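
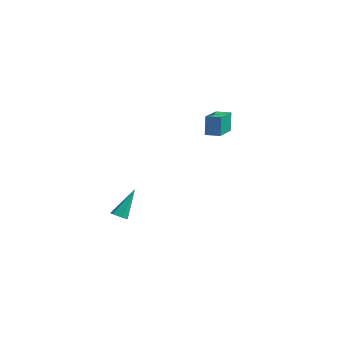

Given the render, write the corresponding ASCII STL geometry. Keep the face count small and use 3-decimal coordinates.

solid 
facet normal 0.033 -0.589 -0.808
outer loop
vertex -1.517 0.641 -3.538
vertex -1.966 0.845 -3.705
vertex -1.514 1.061 -3.844
endloop
endfacet
facet normal 0.968 0.143 0.206
outer loop
vertex -1.517 0.641 -3.538
vertex -1.514 1.061 -3.844
vertex -2.034 2.035 -2.075
endloop
endfacet
facet normal 0.034 -0.590 -0.807
outer loop
vertex -1.514 1.061 -3.844
vertex -1.966 0.845 -3.705
vertex -1.962 1.265 -4.012
endloop
endfacet
facet normal 0.487 0.818 -0.307
outer loop
vertex -1.514 1.061 -3.844
vertex -1.962 1.265 -4.012
vertex -2.034 2.035 -2.075
endloop
endfacet
facet normal 0.035 -0.590 -0.807
outer loop
vertex -1.962 1.265 -4.012
vertex -1.966 0.845 -3.705
vertex -2.414 1.048 -3.873
endloop
endfacet
facet normal -0.490 0.804 -0.338
outer loop
vertex -1.962 1.265 -4.012
vertex -2.414 1.048 -3.873
vertex -2.034 2.035 -2.075
endloop
endfacet
facet normal 0.035 -0.590 -0.807
outer loop
vertex -2.414 1.048 -3.873
vertex -1.966 0.845 -3.705
vertex -2.417 0.628 -3.566
endloop
endfacet
facet normal -0.983 0.113 0.145
outer loop
vertex -2.414 1.048 -3.873
vertex -2.417 0.628 -3.566
vertex -2.034 2.035 -2.075
endloop
endfacet
facet normal 0.034 -0.589 -0.808
outer loop
vertex -2.417 0.628 -3.566
vertex -1.966 0.845 -3.705
vertex -1.969 0.425 -3.399
endloop
endfacet
facet normal -0.500 -0.562 0.659
outer loop
vertex -2.417 0.628 -3.566
vertex -1.969 0.425 -3.399
vertex -2.034 2.035 -2.075
endloop
endfacet
facet normal 0.033 -0.589 -0.808
outer loop
vertex -1.969 0.425 -3.399
vertex -1.966 0.845 -3.705
vertex -1.517 0.641 -3.538
endloop
endfacet
facet normal 0.474 -0.548 0.689
outer loop
vertex -1.969 0.425 -3.399
vertex -1.517 0.641 -3.538
vertex -2.034 2.035 -2.075
endloop
endfacet
facet normal -0.850 -0.526 -0.029
outer loop
vertex 3.086 2.412 4.744
vertex 2.039 4.127 4.337
vertex 3.244 2.222 3.539
endloop
endfacet
facet normal 0.510 -0.837 0.199
outer loop
vertex 3.941 2.653 3.563
vertex 3.086 2.412 4.744
vertex 3.244 2.222 3.539
endloop
endfacet
facet normal -0.850 -0.526 -0.029
outer loop
vertex 3.244 2.222 3.539
vertex 2.039 4.127 4.337
vertex 2.197 3.937 3.132
endloop
endfacet
facet normal 0.129 -0.154 -0.980
outer loop
vertex 2.197 3.937 3.132
vertex 3.941 2.653 3.563
vertex 3.244 2.222 3.539
endloop
endfacet
facet normal -0.129 0.154 0.980
outer loop
vertex 3.086 2.412 4.744
vertex 2.736 4.558 4.361
vertex 2.039 4.127 4.337
endloop
endfacet
facet normal 0.510 -0.837 0.199
outer loop
vertex 3.783 2.843 4.768
vertex 3.086 2.412 4.744
vertex 3.941 2.653 3.563
endloop
endfacet
facet normal -0.129 0.154 0.980
outer loop
vertex 3.783 2.843 4.768
vertex 2.736 4.558 4.361
vertex 3.086 2.412 4.744
endloop
endfacet
facet normal -0.510 0.837 -0.199
outer loop
vertex 2.039 4.127 4.337
vertex 2.736 4.558 4.361
vertex 2.197 3.937 3.132
endloop
endfacet
facet normal 0.129 -0.154 -0.980
outer loop
vertex 2.894 4.368 3.156
vertex 3.941 2.653 3.563
vertex 2.197 3.937 3.132
endloop
endfacet
facet normal -0.510 0.837 -0.199
outer loop
vertex 2.197 3.937 3.132
vertex 2.736 4.558 4.361
vertex 2.894 4.368 3.156
endloop
endfacet
facet normal 0.850 0.526 0.029
outer loop
vertex 2.894 4.368 3.156
vertex 3.783 2.843 4.768
vertex 3.941 2.653 3.563
endloop
endfacet
facet normal 0.850 0.526 0.029
outer loop
vertex 2.736 4.558 4.361
vertex 3.783 2.843 4.768
vertex 2.894 4.368 3.156
endloop
endfacet

endsolid


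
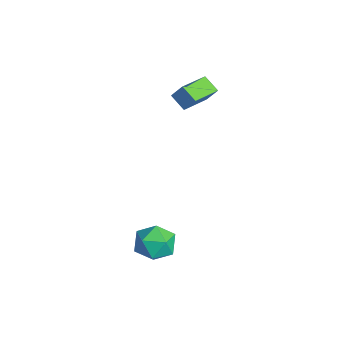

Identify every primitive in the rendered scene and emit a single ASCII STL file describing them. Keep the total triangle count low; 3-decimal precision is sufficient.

solid 
facet normal -0.487 0.623 0.612
outer loop
vertex 2.667 -1.192 -2.406
vertex 1.76 -1.77 -2.539
vertex 2.448 -2.018 -1.74
endloop
endfacet
facet normal 0.204 0.581 0.788
outer loop
vertex 2.667 -1.192 -2.406
vertex 2.448 -2.018 -1.74
vertex 3.456 -1.872 -2.109
endloop
endfacet
facet normal 0.588 0.778 0.219
outer loop
vertex 2.667 -1.192 -2.406
vertex 3.456 -1.872 -2.109
vertex 3.391 -1.534 -3.136
endloop
endfacet
facet normal 0.135 0.942 -0.308
outer loop
vertex 2.667 -1.192 -2.406
vertex 3.391 -1.534 -3.136
vertex 2.343 -1.471 -3.402
endloop
endfacet
facet normal -0.530 0.846 -0.065
outer loop
vertex 2.667 -1.192 -2.406
vertex 2.343 -1.471 -3.402
vertex 1.76 -1.77 -2.539
endloop
endfacet
facet normal 0.355 -0.102 0.929
outer loop
vertex 3.456 -1.872 -2.109
vertex 2.448 -2.018 -1.74
vertex 3.037 -2.869 -2.058
endloop
endfacet
facet normal -0.763 -0.035 0.646
outer loop
vertex 2.448 -2.018 -1.74
vertex 1.76 -1.77 -2.539
vertex 1.989 -2.806 -2.324
endloop
endfacet
facet normal -0.832 0.327 -0.449
outer loop
vertex 1.76 -1.77 -2.539
vertex 2.343 -1.471 -3.402
vertex 1.924 -2.468 -3.351
endloop
endfacet
facet normal 0.243 0.482 -0.842
outer loop
vertex 2.343 -1.471 -3.402
vertex 3.391 -1.534 -3.136
vertex 2.932 -2.322 -3.72
endloop
endfacet
facet normal 0.976 0.218 0.010
outer loop
vertex 3.391 -1.534 -3.136
vertex 3.456 -1.872 -2.109
vertex 3.62 -2.57 -2.921
endloop
endfacet
facet normal -0.135 -0.942 0.308
outer loop
vertex 2.713 -3.148 -3.054
vertex 3.037 -2.869 -2.058
vertex 1.989 -2.806 -2.324
endloop
endfacet
facet normal -0.588 -0.778 -0.219
outer loop
vertex 2.713 -3.148 -3.054
vertex 1.989 -2.806 -2.324
vertex 1.924 -2.468 -3.351
endloop
endfacet
facet normal -0.204 -0.581 -0.788
outer loop
vertex 2.713 -3.148 -3.054
vertex 1.924 -2.468 -3.351
vertex 2.932 -2.322 -3.72
endloop
endfacet
facet normal 0.487 -0.623 -0.612
outer loop
vertex 2.713 -3.148 -3.054
vertex 2.932 -2.322 -3.72
vertex 3.62 -2.57 -2.921
endloop
endfacet
facet normal 0.530 -0.846 0.065
outer loop
vertex 2.713 -3.148 -3.054
vertex 3.62 -2.57 -2.921
vertex 3.037 -2.869 -2.058
endloop
endfacet
facet normal -0.243 -0.482 0.842
outer loop
vertex 1.989 -2.806 -2.324
vertex 3.037 -2.869 -2.058
vertex 2.448 -2.018 -1.74
endloop
endfacet
facet normal -0.976 -0.218 -0.010
outer loop
vertex 1.924 -2.468 -3.351
vertex 1.989 -2.806 -2.324
vertex 1.76 -1.77 -2.539
endloop
endfacet
facet normal -0.355 0.102 -0.929
outer loop
vertex 2.932 -2.322 -3.72
vertex 1.924 -2.468 -3.351
vertex 2.343 -1.471 -3.402
endloop
endfacet
facet normal 0.763 0.035 -0.646
outer loop
vertex 3.62 -2.57 -2.921
vertex 2.932 -2.322 -3.72
vertex 3.391 -1.534 -3.136
endloop
endfacet
facet normal 0.832 -0.327 0.449
outer loop
vertex 3.037 -2.869 -2.058
vertex 3.62 -2.57 -2.921
vertex 3.456 -1.872 -2.109
endloop
endfacet
facet normal -0.383 -0.423 -0.821
outer loop
vertex -2.374 0.245 3.164
vertex -3.306 1.672 2.863
vertex -1.616 0.625 2.615
endloop
endfacet
facet normal 0.539 -0.824 0.174
outer loop
vertex -1.234 1.048 3.437
vertex -2.374 0.245 3.164
vertex -1.616 0.625 2.615
endloop
endfacet
facet normal -0.383 -0.423 -0.822
outer loop
vertex -1.616 0.625 2.615
vertex -3.306 1.672 2.863
vertex -2.548 2.051 2.315
endloop
endfacet
facet normal 0.751 0.377 -0.543
outer loop
vertex -2.548 2.051 2.315
vertex -1.234 1.048 3.437
vertex -1.616 0.625 2.615
endloop
endfacet
facet normal -0.751 -0.376 0.543
outer loop
vertex -2.374 0.245 3.164
vertex -2.924 2.095 3.685
vertex -3.306 1.672 2.863
endloop
endfacet
facet normal 0.539 -0.824 0.175
outer loop
vertex -1.992 0.669 3.985
vertex -2.374 0.245 3.164
vertex -1.234 1.048 3.437
endloop
endfacet
facet normal -0.750 -0.376 0.543
outer loop
vertex -1.992 0.669 3.985
vertex -2.924 2.095 3.685
vertex -2.374 0.245 3.164
endloop
endfacet
facet normal -0.538 0.825 -0.174
outer loop
vertex -3.306 1.672 2.863
vertex -2.924 2.095 3.685
vertex -2.548 2.051 2.315
endloop
endfacet
facet normal 0.751 0.376 -0.543
outer loop
vertex -2.166 2.475 3.136
vertex -1.234 1.048 3.437
vertex -2.548 2.051 2.315
endloop
endfacet
facet normal -0.539 0.824 -0.174
outer loop
vertex -2.548 2.051 2.315
vertex -2.924 2.095 3.685
vertex -2.166 2.475 3.136
endloop
endfacet
facet normal 0.382 0.423 0.821
outer loop
vertex -2.166 2.475 3.136
vertex -1.992 0.669 3.985
vertex -1.234 1.048 3.437
endloop
endfacet
facet normal 0.383 0.423 0.821
outer loop
vertex -2.924 2.095 3.685
vertex -1.992 0.669 3.985
vertex -2.166 2.475 3.136
endloop
endfacet

endsolid


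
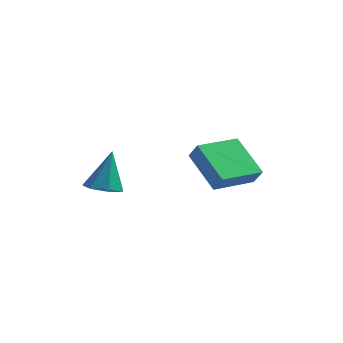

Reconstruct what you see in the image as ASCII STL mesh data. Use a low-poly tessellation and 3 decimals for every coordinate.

solid 
facet normal -0.641 0.576 0.508
outer loop
vertex 1.578 2.827 -0.601
vertex 2.828 4.434 -0.846
vertex 1.167 3.032 -1.352
endloop
endfacet
facet normal -0.609 -0.784 0.119
outer loop
vertex 2.532 1.806 -2.434
vertex 1.578 2.827 -0.601
vertex 1.167 3.032 -1.352
endloop
endfacet
facet normal -0.641 0.575 0.508
outer loop
vertex 1.167 3.032 -1.352
vertex 2.828 4.434 -0.846
vertex 2.417 4.639 -1.596
endloop
endfacet
facet normal -0.467 0.233 -0.853
outer loop
vertex 2.417 4.639 -1.596
vertex 2.532 1.806 -2.434
vertex 1.167 3.032 -1.352
endloop
endfacet
facet normal 0.467 -0.233 0.853
outer loop
vertex 1.578 2.827 -0.601
vertex 4.193 3.208 -1.928
vertex 2.828 4.434 -0.846
endloop
endfacet
facet normal -0.609 -0.784 0.120
outer loop
vertex 2.943 1.601 -1.684
vertex 1.578 2.827 -0.601
vertex 2.532 1.806 -2.434
endloop
endfacet
facet normal 0.467 -0.234 0.853
outer loop
vertex 2.943 1.601 -1.684
vertex 4.193 3.208 -1.928
vertex 1.578 2.827 -0.601
endloop
endfacet
facet normal 0.609 0.784 -0.120
outer loop
vertex 2.828 4.434 -0.846
vertex 4.193 3.208 -1.928
vertex 2.417 4.639 -1.596
endloop
endfacet
facet normal -0.467 0.233 -0.853
outer loop
vertex 3.782 3.413 -2.679
vertex 2.532 1.806 -2.434
vertex 2.417 4.639 -1.596
endloop
endfacet
facet normal 0.609 0.784 -0.119
outer loop
vertex 2.417 4.639 -1.596
vertex 4.193 3.208 -1.928
vertex 3.782 3.413 -2.679
endloop
endfacet
facet normal 0.640 -0.576 -0.508
outer loop
vertex 3.782 3.413 -2.679
vertex 2.943 1.601 -1.684
vertex 2.532 1.806 -2.434
endloop
endfacet
facet normal 0.641 -0.576 -0.508
outer loop
vertex 4.193 3.208 -1.928
vertex 2.943 1.601 -1.684
vertex 3.782 3.413 -2.679
endloop
endfacet
facet normal -0.075 -0.381 -0.922
outer loop
vertex -1.27 0.069 -2.191
vertex -1.701 0.768 -2.445
vertex -0.853 0.628 -2.456
endloop
endfacet
facet normal 0.793 -0.358 0.493
outer loop
vertex -1.27 0.069 -2.191
vertex -0.853 0.628 -2.456
vertex -1.559 1.492 -0.695
endloop
endfacet
facet normal -0.075 -0.381 -0.921
outer loop
vertex -0.853 0.628 -2.456
vertex -1.701 0.768 -2.445
vertex -1.075 1.293 -2.713
endloop
endfacet
facet normal 0.910 0.374 0.181
outer loop
vertex -0.853 0.628 -2.456
vertex -1.075 1.293 -2.713
vertex -1.559 1.492 -0.695
endloop
endfacet
facet normal -0.075 -0.381 -0.921
outer loop
vertex -1.075 1.293 -2.713
vertex -1.701 0.768 -2.445
vertex -1.768 1.562 -2.768
endloop
endfacet
facet normal 0.362 0.932 -0.005
outer loop
vertex -1.075 1.293 -2.713
vertex -1.768 1.562 -2.768
vertex -1.559 1.492 -0.695
endloop
endfacet
facet normal -0.075 -0.381 -0.921
outer loop
vertex -1.768 1.562 -2.768
vertex -1.701 0.768 -2.445
vertex -2.411 1.234 -2.58
endloop
endfacet
facet normal -0.436 0.897 0.074
outer loop
vertex -1.768 1.562 -2.768
vertex -2.411 1.234 -2.58
vertex -1.559 1.492 -0.695
endloop
endfacet
facet normal -0.074 -0.380 -0.922
outer loop
vertex -2.411 1.234 -2.58
vertex -1.701 0.768 -2.445
vertex -2.52 0.555 -2.291
endloop
endfacet
facet normal -0.885 0.295 0.360
outer loop
vertex -2.411 1.234 -2.58
vertex -2.52 0.555 -2.291
vertex -1.559 1.492 -0.695
endloop
endfacet
facet normal -0.074 -0.381 -0.921
outer loop
vertex -2.52 0.555 -2.291
vertex -1.701 0.768 -2.445
vertex -2.012 0.036 -2.117
endloop
endfacet
facet normal -0.647 -0.420 0.636
outer loop
vertex -2.52 0.555 -2.291
vertex -2.012 0.036 -2.117
vertex -1.559 1.492 -0.695
endloop
endfacet
facet normal -0.075 -0.381 -0.922
outer loop
vertex -2.012 0.036 -2.117
vertex -1.701 0.768 -2.445
vertex -1.27 0.069 -2.191
endloop
endfacet
facet normal 0.101 -0.711 0.696
outer loop
vertex -2.012 0.036 -2.117
vertex -1.27 0.069 -2.191
vertex -1.559 1.492 -0.695
endloop
endfacet

endsolid


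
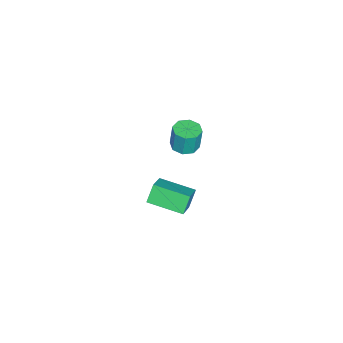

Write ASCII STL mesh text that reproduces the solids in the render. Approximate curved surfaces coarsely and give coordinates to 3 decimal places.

solid 
facet normal -0.849 -0.065 -0.525
outer loop
vertex -3.44 0.119 -2.655
vertex -3.398 1.826 -2.933
vertex -2.917 -0.029 -3.483
endloop
endfacet
facet normal -0.025 -0.987 0.161
outer loop
vertex -1.822 0.054 -2.807
vertex -3.44 0.119 -2.655
vertex -2.917 -0.029 -3.483
endloop
endfacet
facet normal -0.849 -0.065 -0.525
outer loop
vertex -2.917 -0.029 -3.483
vertex -3.398 1.826 -2.933
vertex -2.875 1.678 -3.761
endloop
endfacet
facet normal 0.528 -0.149 -0.836
outer loop
vertex -2.875 1.678 -3.761
vertex -1.822 0.054 -2.807
vertex -2.917 -0.029 -3.483
endloop
endfacet
facet normal -0.528 0.149 0.836
outer loop
vertex -3.44 0.119 -2.655
vertex -2.303 1.909 -2.257
vertex -3.398 1.826 -2.933
endloop
endfacet
facet normal -0.025 -0.987 0.161
outer loop
vertex -2.345 0.202 -1.979
vertex -3.44 0.119 -2.655
vertex -1.822 0.054 -2.807
endloop
endfacet
facet normal -0.528 0.149 0.836
outer loop
vertex -2.345 0.202 -1.979
vertex -2.303 1.909 -2.257
vertex -3.44 0.119 -2.655
endloop
endfacet
facet normal 0.025 0.987 -0.161
outer loop
vertex -3.398 1.826 -2.933
vertex -2.303 1.909 -2.257
vertex -2.875 1.678 -3.761
endloop
endfacet
facet normal 0.528 -0.149 -0.836
outer loop
vertex -1.78 1.761 -3.085
vertex -1.822 0.054 -2.807
vertex -2.875 1.678 -3.761
endloop
endfacet
facet normal 0.025 0.987 -0.161
outer loop
vertex -2.875 1.678 -3.761
vertex -2.303 1.909 -2.257
vertex -1.78 1.761 -3.085
endloop
endfacet
facet normal 0.849 0.065 0.525
outer loop
vertex -1.78 1.761 -3.085
vertex -2.345 0.202 -1.979
vertex -1.822 0.054 -2.807
endloop
endfacet
facet normal 0.849 0.065 0.525
outer loop
vertex -2.303 1.909 -2.257
vertex -2.345 0.202 -1.979
vertex -1.78 1.761 -3.085
endloop
endfacet
facet normal -0.000 -0.099 -0.995
outer loop
vertex -1.091 1.5 2.315
vertex -1.61 1.874 2.278
vertex -0.978 1.974 2.268
endloop
endfacet
facet normal 0.973 -0.230 0.023
outer loop
vertex -1.091 1.5 2.315
vertex -0.978 1.974 2.268
vertex -1.092 1.612 3.459
endloop
endfacet
facet normal 0.973 -0.231 0.023
outer loop
vertex -1.092 1.612 3.459
vertex -0.978 1.974 2.268
vertex -0.978 2.087 3.413
endloop
endfacet
facet normal -0.001 0.097 0.995
outer loop
vertex -1.092 1.612 3.459
vertex -0.978 2.087 3.413
vertex -1.61 1.986 3.422
endloop
endfacet
facet normal -0.000 -0.098 -0.995
outer loop
vertex -0.978 1.974 2.268
vertex -1.61 1.874 2.278
vertex -1.234 2.389 2.227
endloop
endfacet
facet normal 0.852 0.521 -0.051
outer loop
vertex -0.978 1.974 2.268
vertex -1.234 2.389 2.227
vertex -0.978 2.087 3.413
endloop
endfacet
facet normal 0.851 0.522 -0.051
outer loop
vertex -0.978 2.087 3.413
vertex -1.234 2.389 2.227
vertex -1.235 2.502 3.372
endloop
endfacet
facet normal -0.001 0.097 0.995
outer loop
vertex -0.978 2.087 3.413
vertex -1.235 2.502 3.372
vertex -1.61 1.986 3.422
endloop
endfacet
facet normal -0.001 -0.098 -0.995
outer loop
vertex -1.234 2.389 2.227
vertex -1.61 1.874 2.278
vertex -1.71 2.503 2.216
endloop
endfacet
facet normal 0.234 0.968 -0.095
outer loop
vertex -1.234 2.389 2.227
vertex -1.71 2.503 2.216
vertex -1.235 2.502 3.372
endloop
endfacet
facet normal 0.232 0.968 -0.095
outer loop
vertex -1.235 2.502 3.372
vertex -1.71 2.503 2.216
vertex -1.711 2.615 3.36
endloop
endfacet
facet normal -0.002 0.098 0.995
outer loop
vertex -1.235 2.502 3.372
vertex -1.711 2.615 3.36
vertex -1.61 1.986 3.422
endloop
endfacet
facet normal 0.000 -0.098 -0.995
outer loop
vertex -1.71 2.503 2.216
vertex -1.61 1.874 2.278
vertex -2.128 2.248 2.241
endloop
endfacet
facet normal -0.523 0.848 -0.084
outer loop
vertex -1.71 2.503 2.216
vertex -2.128 2.248 2.241
vertex -1.711 2.615 3.36
endloop
endfacet
facet normal -0.523 0.848 -0.084
outer loop
vertex -1.711 2.615 3.36
vertex -2.128 2.248 2.241
vertex -2.129 2.36 3.385
endloop
endfacet
facet normal -0.000 0.098 0.995
outer loop
vertex -1.711 2.615 3.36
vertex -2.129 2.36 3.385
vertex -1.61 1.986 3.422
endloop
endfacet
facet normal 0.001 -0.097 -0.995
outer loop
vertex -2.128 2.248 2.241
vertex -1.61 1.874 2.278
vertex -2.242 1.773 2.287
endloop
endfacet
facet normal -0.973 0.231 -0.023
outer loop
vertex -2.128 2.248 2.241
vertex -2.242 1.773 2.287
vertex -2.129 2.36 3.385
endloop
endfacet
facet normal -0.973 0.230 -0.023
outer loop
vertex -2.129 2.36 3.385
vertex -2.242 1.773 2.287
vertex -2.242 1.886 3.432
endloop
endfacet
facet normal 0.000 0.099 0.995
outer loop
vertex -2.129 2.36 3.385
vertex -2.242 1.886 3.432
vertex -1.61 1.986 3.422
endloop
endfacet
facet normal 0.001 -0.097 -0.995
outer loop
vertex -2.242 1.773 2.287
vertex -1.61 1.874 2.278
vertex -1.985 1.358 2.328
endloop
endfacet
facet normal -0.851 -0.522 0.052
outer loop
vertex -2.242 1.773 2.287
vertex -1.985 1.358 2.328
vertex -2.242 1.886 3.432
endloop
endfacet
facet normal -0.852 -0.521 0.051
outer loop
vertex -2.242 1.886 3.432
vertex -1.985 1.358 2.328
vertex -1.986 1.471 3.473
endloop
endfacet
facet normal 0.000 0.098 0.995
outer loop
vertex -2.242 1.886 3.432
vertex -1.986 1.471 3.473
vertex -1.61 1.986 3.422
endloop
endfacet
facet normal 0.002 -0.098 -0.995
outer loop
vertex -1.985 1.358 2.328
vertex -1.61 1.874 2.278
vertex -1.509 1.245 2.34
endloop
endfacet
facet normal -0.232 -0.968 0.095
outer loop
vertex -1.985 1.358 2.328
vertex -1.509 1.245 2.34
vertex -1.986 1.471 3.473
endloop
endfacet
facet normal -0.234 -0.968 0.095
outer loop
vertex -1.986 1.471 3.473
vertex -1.509 1.245 2.34
vertex -1.51 1.357 3.484
endloop
endfacet
facet normal 0.001 0.098 0.995
outer loop
vertex -1.986 1.471 3.473
vertex -1.51 1.357 3.484
vertex -1.61 1.986 3.422
endloop
endfacet
facet normal 0.000 -0.098 -0.995
outer loop
vertex -1.509 1.245 2.34
vertex -1.61 1.874 2.278
vertex -1.091 1.5 2.315
endloop
endfacet
facet normal 0.523 -0.848 0.084
outer loop
vertex -1.509 1.245 2.34
vertex -1.091 1.5 2.315
vertex -1.51 1.357 3.484
endloop
endfacet
facet normal 0.523 -0.848 0.084
outer loop
vertex -1.51 1.357 3.484
vertex -1.091 1.5 2.315
vertex -1.092 1.612 3.459
endloop
endfacet
facet normal -0.000 0.098 0.995
outer loop
vertex -1.51 1.357 3.484
vertex -1.092 1.612 3.459
vertex -1.61 1.986 3.422
endloop
endfacet

endsolid


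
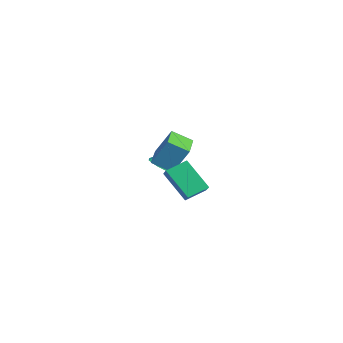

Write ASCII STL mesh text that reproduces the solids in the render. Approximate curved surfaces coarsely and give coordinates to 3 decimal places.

solid 
facet normal -0.510 -0.403 0.760
outer loop
vertex 2.833 -2.108 2.549
vertex 1.582 -1.868 1.836
vertex 2.925 -3.26 1.999
endloop
endfacet
facet normal 0.857 -0.165 0.489
outer loop
vertex 3.998 -2.412 0.404
vertex 2.833 -2.108 2.549
vertex 2.925 -3.26 1.999
endloop
endfacet
facet normal -0.511 -0.404 0.758
outer loop
vertex 2.925 -3.26 1.999
vertex 1.582 -1.868 1.836
vertex 1.675 -3.019 1.285
endloop
endfacet
facet normal 0.072 -0.900 -0.430
outer loop
vertex 1.675 -3.019 1.285
vertex 3.998 -2.412 0.404
vertex 2.925 -3.26 1.999
endloop
endfacet
facet normal -0.072 0.900 0.430
outer loop
vertex 2.833 -2.108 2.549
vertex 2.655 -1.02 0.241
vertex 1.582 -1.868 1.836
endloop
endfacet
facet normal 0.857 -0.165 0.489
outer loop
vertex 3.905 -1.261 0.955
vertex 2.833 -2.108 2.549
vertex 3.998 -2.412 0.404
endloop
endfacet
facet normal -0.072 0.900 0.430
outer loop
vertex 3.905 -1.261 0.955
vertex 2.655 -1.02 0.241
vertex 2.833 -2.108 2.549
endloop
endfacet
facet normal -0.857 0.165 -0.489
outer loop
vertex 1.582 -1.868 1.836
vertex 2.655 -1.02 0.241
vertex 1.675 -3.019 1.285
endloop
endfacet
facet normal 0.072 -0.900 -0.430
outer loop
vertex 2.747 -2.172 -0.309
vertex 3.998 -2.412 0.404
vertex 1.675 -3.019 1.285
endloop
endfacet
facet normal -0.857 0.165 -0.489
outer loop
vertex 1.675 -3.019 1.285
vertex 2.655 -1.02 0.241
vertex 2.747 -2.172 -0.309
endloop
endfacet
facet normal 0.510 0.405 -0.759
outer loop
vertex 2.747 -2.172 -0.309
vertex 3.905 -1.261 0.955
vertex 3.998 -2.412 0.404
endloop
endfacet
facet normal 0.511 0.403 -0.759
outer loop
vertex 2.655 -1.02 0.241
vertex 3.905 -1.261 0.955
vertex 2.747 -2.172 -0.309
endloop
endfacet
facet normal -0.921 0.387 0.045
outer loop
vertex -2.878 -1.193 2.6
vertex -2.452 -0.103 1.927
vertex -3.295 -2.003 1.025
endloop
endfacet
facet normal -0.315 -0.807 0.499
outer loop
vertex -1.408 -2.797 0.933
vertex -2.878 -1.193 2.6
vertex -3.295 -2.003 1.025
endloop
endfacet
facet normal -0.921 0.387 0.045
outer loop
vertex -3.295 -2.003 1.025
vertex -2.452 -0.103 1.927
vertex -2.87 -0.913 0.352
endloop
endfacet
facet normal -0.229 -0.445 -0.866
outer loop
vertex -2.87 -0.913 0.352
vertex -1.408 -2.797 0.933
vertex -3.295 -2.003 1.025
endloop
endfacet
facet normal 0.229 0.445 0.866
outer loop
vertex -2.878 -1.193 2.6
vertex -0.565 -0.897 1.835
vertex -2.452 -0.103 1.927
endloop
endfacet
facet normal -0.315 -0.807 0.499
outer loop
vertex -0.99 -1.987 2.508
vertex -2.878 -1.193 2.6
vertex -1.408 -2.797 0.933
endloop
endfacet
facet normal 0.229 0.445 0.866
outer loop
vertex -0.99 -1.987 2.508
vertex -0.565 -0.897 1.835
vertex -2.878 -1.193 2.6
endloop
endfacet
facet normal 0.315 0.807 -0.499
outer loop
vertex -2.452 -0.103 1.927
vertex -0.565 -0.897 1.835
vertex -2.87 -0.913 0.352
endloop
endfacet
facet normal -0.229 -0.445 -0.866
outer loop
vertex -0.982 -1.707 0.26
vertex -1.408 -2.797 0.933
vertex -2.87 -0.913 0.352
endloop
endfacet
facet normal 0.315 0.807 -0.499
outer loop
vertex -2.87 -0.913 0.352
vertex -0.565 -0.897 1.835
vertex -0.982 -1.707 0.26
endloop
endfacet
facet normal 0.921 -0.388 -0.045
outer loop
vertex -0.982 -1.707 0.26
vertex -0.99 -1.987 2.508
vertex -1.408 -2.797 0.933
endloop
endfacet
facet normal 0.921 -0.387 -0.045
outer loop
vertex -0.565 -0.897 1.835
vertex -0.99 -1.987 2.508
vertex -0.982 -1.707 0.26
endloop
endfacet
facet normal -0.040 -0.597 -0.801
outer loop
vertex -3.268 -1.878 -0.125
vertex -4.02 -1.465 -0.395
vertex -3.167 -1.259 -0.591
endloop
endfacet
facet normal 0.897 0.163 0.411
outer loop
vertex -3.268 -1.878 -0.125
vertex -3.167 -1.259 -0.591
vertex -3.96 -0.535 0.855
endloop
endfacet
facet normal -0.040 -0.597 -0.801
outer loop
vertex -3.167 -1.259 -0.591
vertex -4.02 -1.465 -0.395
vertex -3.709 -0.796 -0.909
endloop
endfacet
facet normal 0.656 0.755 -0.018
outer loop
vertex -3.167 -1.259 -0.591
vertex -3.709 -0.796 -0.909
vertex -3.96 -0.535 0.855
endloop
endfacet
facet normal -0.039 -0.597 -0.801
outer loop
vertex -3.709 -0.796 -0.909
vertex -4.02 -1.465 -0.395
vertex -4.486 -0.837 -0.841
endloop
endfacet
facet normal -0.066 0.986 -0.155
outer loop
vertex -3.709 -0.796 -0.909
vertex -4.486 -0.837 -0.841
vertex -3.96 -0.535 0.855
endloop
endfacet
facet normal -0.039 -0.597 -0.801
outer loop
vertex -4.486 -0.837 -0.841
vertex -4.02 -1.465 -0.395
vertex -4.912 -1.351 -0.437
endloop
endfacet
facet normal -0.724 0.682 0.103
outer loop
vertex -4.486 -0.837 -0.841
vertex -4.912 -1.351 -0.437
vertex -3.96 -0.535 0.855
endloop
endfacet
facet normal -0.038 -0.596 -0.802
outer loop
vertex -4.912 -1.351 -0.437
vertex -4.02 -1.465 -0.395
vertex -4.667 -1.952 -0.002
endloop
endfacet
facet normal -0.824 0.071 0.562
outer loop
vertex -4.912 -1.351 -0.437
vertex -4.667 -1.952 -0.002
vertex -3.96 -0.535 0.855
endloop
endfacet
facet normal -0.038 -0.596 -0.802
outer loop
vertex -4.667 -1.952 -0.002
vertex -4.02 -1.465 -0.395
vertex -3.935 -2.186 0.137
endloop
endfacet
facet normal -0.290 -0.385 0.876
outer loop
vertex -4.667 -1.952 -0.002
vertex -3.935 -2.186 0.137
vertex -3.96 -0.535 0.855
endloop
endfacet
facet normal -0.040 -0.596 -0.802
outer loop
vertex -3.935 -2.186 0.137
vertex -4.02 -1.465 -0.395
vertex -3.268 -1.878 -0.125
endloop
endfacet
facet normal 0.477 -0.344 0.809
outer loop
vertex -3.935 -2.186 0.137
vertex -3.268 -1.878 -0.125
vertex -3.96 -0.535 0.855
endloop
endfacet

endsolid


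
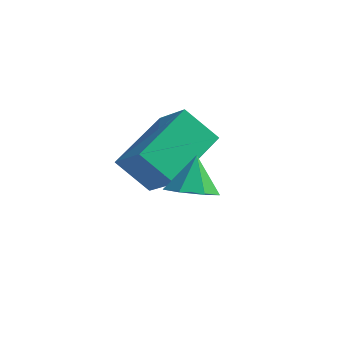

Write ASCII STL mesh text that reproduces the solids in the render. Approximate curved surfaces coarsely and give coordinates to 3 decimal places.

solid 
facet normal 0.102 -0.532 -0.841
outer loop
vertex 3.042 -3.108 2.252
vertex 2.364 -3.235 2.25
vertex 2.704 -2.71 1.959
endloop
endfacet
facet normal 0.658 0.721 0.220
outer loop
vertex 3.042 -3.108 2.252
vertex 2.704 -2.71 1.959
vertex 2.256 -2.665 3.15
endloop
endfacet
facet normal 0.102 -0.532 -0.841
outer loop
vertex 2.704 -2.71 1.959
vertex 2.364 -3.235 2.25
vertex 2.11 -2.707 1.885
endloop
endfacet
facet normal 0.009 0.999 -0.034
outer loop
vertex 2.704 -2.71 1.959
vertex 2.11 -2.707 1.885
vertex 2.256 -2.665 3.15
endloop
endfacet
facet normal 0.101 -0.533 -0.840
outer loop
vertex 2.11 -2.707 1.885
vertex 2.364 -3.235 2.25
vertex 1.707 -3.102 2.087
endloop
endfacet
facet normal -0.685 0.727 0.055
outer loop
vertex 2.11 -2.707 1.885
vertex 1.707 -3.102 2.087
vertex 2.256 -2.665 3.15
endloop
endfacet
facet normal 0.101 -0.533 -0.840
outer loop
vertex 1.707 -3.102 2.087
vertex 2.364 -3.235 2.25
vertex 1.799 -3.597 2.412
endloop
endfacet
facet normal -0.901 0.109 0.421
outer loop
vertex 1.707 -3.102 2.087
vertex 1.799 -3.597 2.412
vertex 2.256 -2.665 3.15
endloop
endfacet
facet normal 0.101 -0.533 -0.840
outer loop
vertex 1.799 -3.597 2.412
vertex 2.364 -3.235 2.25
vertex 2.317 -3.819 2.615
endloop
endfacet
facet normal -0.476 -0.390 0.788
outer loop
vertex 1.799 -3.597 2.412
vertex 2.317 -3.819 2.615
vertex 2.256 -2.665 3.15
endloop
endfacet
facet normal 0.102 -0.533 -0.840
outer loop
vertex 2.317 -3.819 2.615
vertex 2.364 -3.235 2.25
vertex 2.87 -3.601 2.544
endloop
endfacet
facet normal 0.268 -0.394 0.879
outer loop
vertex 2.317 -3.819 2.615
vertex 2.87 -3.601 2.544
vertex 2.256 -2.665 3.15
endloop
endfacet
facet normal 0.102 -0.533 -0.840
outer loop
vertex 2.87 -3.601 2.544
vertex 2.364 -3.235 2.25
vertex 3.042 -3.108 2.252
endloop
endfacet
facet normal 0.773 0.101 0.626
outer loop
vertex 2.87 -3.601 2.544
vertex 3.042 -3.108 2.252
vertex 2.256 -2.665 3.15
endloop
endfacet
facet normal -0.711 -0.084 0.698
outer loop
vertex 0.512 -2.16 2.365
vertex 0.913 -0.316 2.995
vertex -0.39 -1.67 1.504
endloop
endfacet
facet normal -0.201 -0.927 -0.317
outer loop
vertex 0.507 -1.564 0.625
vertex 0.512 -2.16 2.365
vertex -0.39 -1.67 1.504
endloop
endfacet
facet normal -0.711 -0.084 0.698
outer loop
vertex -0.39 -1.67 1.504
vertex 0.913 -0.316 2.995
vertex 0.011 0.175 2.134
endloop
endfacet
facet normal -0.673 0.366 -0.643
outer loop
vertex 0.011 0.175 2.134
vertex 0.507 -1.564 0.625
vertex -0.39 -1.67 1.504
endloop
endfacet
facet normal 0.673 -0.366 0.643
outer loop
vertex 0.512 -2.16 2.365
vertex 1.81 -0.21 2.116
vertex 0.913 -0.316 2.995
endloop
endfacet
facet normal -0.202 -0.927 -0.317
outer loop
vertex 1.409 -2.055 1.486
vertex 0.512 -2.16 2.365
vertex 0.507 -1.564 0.625
endloop
endfacet
facet normal 0.673 -0.366 0.643
outer loop
vertex 1.409 -2.055 1.486
vertex 1.81 -0.21 2.116
vertex 0.512 -2.16 2.365
endloop
endfacet
facet normal 0.201 0.927 0.317
outer loop
vertex 0.913 -0.316 2.995
vertex 1.81 -0.21 2.116
vertex 0.011 0.175 2.134
endloop
endfacet
facet normal -0.673 0.366 -0.643
outer loop
vertex 0.908 0.28 1.255
vertex 0.507 -1.564 0.625
vertex 0.011 0.175 2.134
endloop
endfacet
facet normal 0.202 0.927 0.316
outer loop
vertex 0.011 0.175 2.134
vertex 1.81 -0.21 2.116
vertex 0.908 0.28 1.255
endloop
endfacet
facet normal 0.712 0.084 -0.698
outer loop
vertex 0.908 0.28 1.255
vertex 1.409 -2.055 1.486
vertex 0.507 -1.564 0.625
endloop
endfacet
facet normal 0.711 0.084 -0.698
outer loop
vertex 1.81 -0.21 2.116
vertex 1.409 -2.055 1.486
vertex 0.908 0.28 1.255
endloop
endfacet

endsolid


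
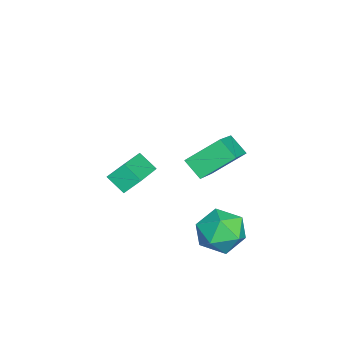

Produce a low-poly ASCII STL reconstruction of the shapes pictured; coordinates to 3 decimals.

solid 
facet normal -0.210 0.210 0.955
outer loop
vertex 0.245 0.471 -1.776
vertex -0.059 -0.449 -1.641
vertex 0.878 -0.216 -1.486
endloop
endfacet
facet normal 0.332 0.610 0.719
outer loop
vertex 0.245 0.471 -1.776
vertex 0.878 -0.216 -1.486
vertex 1.143 0.438 -2.163
endloop
endfacet
facet normal 0.103 0.982 0.156
outer loop
vertex 0.245 0.471 -1.776
vertex 1.143 0.438 -2.163
vertex 0.369 0.61 -2.736
endloop
endfacet
facet normal -0.582 0.812 0.042
outer loop
vertex 0.245 0.471 -1.776
vertex 0.369 0.61 -2.736
vertex -0.373 0.061 -2.413
endloop
endfacet
facet normal -0.775 0.335 0.536
outer loop
vertex 0.245 0.471 -1.776
vertex -0.373 0.061 -2.413
vertex -0.059 -0.449 -1.641
endloop
endfacet
facet normal 0.850 0.171 0.498
outer loop
vertex 1.143 0.438 -2.163
vertex 0.878 -0.216 -1.486
vertex 1.393 -0.501 -2.267
endloop
endfacet
facet normal -0.027 -0.475 0.879
outer loop
vertex 0.878 -0.216 -1.486
vertex -0.059 -0.449 -1.641
vertex 0.651 -1.05 -1.944
endloop
endfacet
facet normal -0.941 -0.273 0.202
outer loop
vertex -0.059 -0.449 -1.641
vertex -0.373 0.061 -2.413
vertex -0.123 -0.878 -2.517
endloop
endfacet
facet normal -0.629 0.499 -0.597
outer loop
vertex -0.373 0.061 -2.413
vertex 0.369 0.61 -2.736
vertex 0.142 -0.224 -3.194
endloop
endfacet
facet normal 0.479 0.774 -0.414
outer loop
vertex 0.369 0.61 -2.736
vertex 1.143 0.438 -2.163
vertex 1.079 0.009 -3.039
endloop
endfacet
facet normal 0.582 -0.812 -0.042
outer loop
vertex 0.775 -0.911 -2.904
vertex 1.393 -0.501 -2.267
vertex 0.651 -1.05 -1.944
endloop
endfacet
facet normal -0.103 -0.982 -0.156
outer loop
vertex 0.775 -0.911 -2.904
vertex 0.651 -1.05 -1.944
vertex -0.123 -0.878 -2.517
endloop
endfacet
facet normal -0.332 -0.610 -0.719
outer loop
vertex 0.775 -0.911 -2.904
vertex -0.123 -0.878 -2.517
vertex 0.142 -0.224 -3.194
endloop
endfacet
facet normal 0.210 -0.210 -0.955
outer loop
vertex 0.775 -0.911 -2.904
vertex 0.142 -0.224 -3.194
vertex 1.079 0.009 -3.039
endloop
endfacet
facet normal 0.775 -0.335 -0.536
outer loop
vertex 0.775 -0.911 -2.904
vertex 1.079 0.009 -3.039
vertex 1.393 -0.501 -2.267
endloop
endfacet
facet normal 0.629 -0.499 0.597
outer loop
vertex 0.651 -1.05 -1.944
vertex 1.393 -0.501 -2.267
vertex 0.878 -0.216 -1.486
endloop
endfacet
facet normal -0.479 -0.774 0.414
outer loop
vertex -0.123 -0.878 -2.517
vertex 0.651 -1.05 -1.944
vertex -0.059 -0.449 -1.641
endloop
endfacet
facet normal -0.850 -0.171 -0.498
outer loop
vertex 0.142 -0.224 -3.194
vertex -0.123 -0.878 -2.517
vertex -0.373 0.061 -2.413
endloop
endfacet
facet normal 0.027 0.475 -0.879
outer loop
vertex 1.079 0.009 -3.039
vertex 0.142 -0.224 -3.194
vertex 0.369 0.61 -2.736
endloop
endfacet
facet normal 0.941 0.273 -0.202
outer loop
vertex 1.393 -0.501 -2.267
vertex 1.079 0.009 -3.039
vertex 1.143 0.438 -2.163
endloop
endfacet
facet normal -0.464 -0.627 0.626
outer loop
vertex 0.488 -1.455 1.181
vertex 0.108 -0.321 2.035
vertex -1.325 -1.224 0.068
endloop
endfacet
facet normal 0.259 -0.771 -0.582
outer loop
vertex -0.908 -0.659 -0.495
vertex 0.488 -1.455 1.181
vertex -1.325 -1.224 0.068
endloop
endfacet
facet normal -0.464 -0.627 0.626
outer loop
vertex -1.325 -1.224 0.068
vertex 0.108 -0.321 2.035
vertex -1.706 -0.09 0.922
endloop
endfacet
facet normal -0.847 0.107 -0.520
outer loop
vertex -1.706 -0.09 0.922
vertex -0.908 -0.659 -0.495
vertex -1.325 -1.224 0.068
endloop
endfacet
facet normal 0.847 -0.107 0.520
outer loop
vertex 0.488 -1.455 1.181
vertex 0.525 0.244 1.472
vertex 0.108 -0.321 2.035
endloop
endfacet
facet normal 0.259 -0.771 -0.582
outer loop
vertex 0.906 -0.89 0.618
vertex 0.488 -1.455 1.181
vertex -0.908 -0.659 -0.495
endloop
endfacet
facet normal 0.847 -0.108 0.521
outer loop
vertex 0.906 -0.89 0.618
vertex 0.525 0.244 1.472
vertex 0.488 -1.455 1.181
endloop
endfacet
facet normal -0.259 0.771 0.582
outer loop
vertex 0.108 -0.321 2.035
vertex 0.525 0.244 1.472
vertex -1.706 -0.09 0.922
endloop
endfacet
facet normal -0.847 0.108 -0.520
outer loop
vertex -1.288 0.475 0.359
vertex -0.908 -0.659 -0.495
vertex -1.706 -0.09 0.922
endloop
endfacet
facet normal -0.259 0.771 0.582
outer loop
vertex -1.706 -0.09 0.922
vertex 0.525 0.244 1.472
vertex -1.288 0.475 0.359
endloop
endfacet
facet normal 0.464 0.627 -0.626
outer loop
vertex -1.288 0.475 0.359
vertex 0.906 -0.89 0.618
vertex -0.908 -0.659 -0.495
endloop
endfacet
facet normal 0.464 0.627 -0.626
outer loop
vertex 0.525 0.244 1.472
vertex 0.906 -0.89 0.618
vertex -1.288 0.475 0.359
endloop
endfacet
facet normal -0.916 0.161 -0.366
outer loop
vertex -4.202 -4.153 -2.849
vertex -4.34 -3.549 -2.238
vertex -3.864 -3.508 -3.411
endloop
endfacet
facet normal 0.158 -0.694 -0.702
outer loop
vertex -2.04 -3.831 -2.682
vertex -4.202 -4.153 -2.849
vertex -3.864 -3.508 -3.411
endloop
endfacet
facet normal -0.916 0.163 -0.366
outer loop
vertex -3.864 -3.508 -3.411
vertex -4.34 -3.549 -2.238
vertex -4.001 -2.904 -2.8
endloop
endfacet
facet normal 0.368 0.701 -0.611
outer loop
vertex -4.001 -2.904 -2.8
vertex -2.04 -3.831 -2.682
vertex -3.864 -3.508 -3.411
endloop
endfacet
facet normal -0.368 -0.701 0.610
outer loop
vertex -4.202 -4.153 -2.849
vertex -2.516 -3.872 -1.509
vertex -4.34 -3.549 -2.238
endloop
endfacet
facet normal 0.158 -0.695 -0.702
outer loop
vertex -2.379 -4.476 -2.12
vertex -4.202 -4.153 -2.849
vertex -2.04 -3.831 -2.682
endloop
endfacet
facet normal -0.368 -0.701 0.611
outer loop
vertex -2.379 -4.476 -2.12
vertex -2.516 -3.872 -1.509
vertex -4.202 -4.153 -2.849
endloop
endfacet
facet normal -0.158 0.695 0.702
outer loop
vertex -4.34 -3.549 -2.238
vertex -2.516 -3.872 -1.509
vertex -4.001 -2.904 -2.8
endloop
endfacet
facet normal 0.368 0.701 -0.610
outer loop
vertex -2.178 -3.227 -2.071
vertex -2.04 -3.831 -2.682
vertex -4.001 -2.904 -2.8
endloop
endfacet
facet normal -0.158 0.694 0.702
outer loop
vertex -4.001 -2.904 -2.8
vertex -2.516 -3.872 -1.509
vertex -2.178 -3.227 -2.071
endloop
endfacet
facet normal 0.916 -0.162 0.367
outer loop
vertex -2.178 -3.227 -2.071
vertex -2.379 -4.476 -2.12
vertex -2.04 -3.831 -2.682
endloop
endfacet
facet normal 0.917 -0.162 0.366
outer loop
vertex -2.516 -3.872 -1.509
vertex -2.379 -4.476 -2.12
vertex -2.178 -3.227 -2.071
endloop
endfacet

endsolid


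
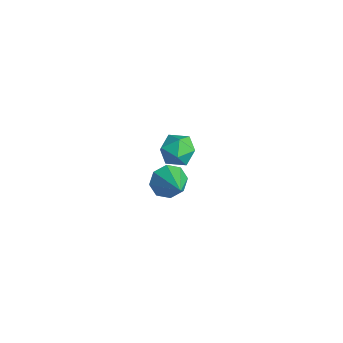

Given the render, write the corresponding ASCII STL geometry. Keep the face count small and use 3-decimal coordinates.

solid 
facet normal -0.856 0.132 -0.500
outer loop
vertex -1.928 3.291 -4.521
vertex -2.346 3.424 -3.77
vertex -1.933 3.932 -4.343
endloop
endfacet
facet normal 0.831 0.155 -0.534
outer loop
vertex -1.928 3.291 -4.521
vertex -1.933 3.932 -4.343
vertex -0.874 3.196 -2.91
endloop
endfacet
facet normal -0.856 0.133 -0.499
outer loop
vertex -1.933 3.932 -4.343
vertex -2.346 3.424 -3.77
vertex -2.179 4.276 -3.829
endloop
endfacet
facet normal 0.689 0.710 -0.145
outer loop
vertex -1.933 3.932 -4.343
vertex -2.179 4.276 -3.829
vertex -0.874 3.196 -2.91
endloop
endfacet
facet normal -0.856 0.133 -0.500
outer loop
vertex -2.179 4.276 -3.829
vertex -2.346 3.424 -3.77
vertex -2.524 4.121 -3.28
endloop
endfacet
facet normal 0.356 0.817 0.454
outer loop
vertex -2.179 4.276 -3.829
vertex -2.524 4.121 -3.28
vertex -0.874 3.196 -2.91
endloop
endfacet
facet normal -0.856 0.133 -0.500
outer loop
vertex -2.524 4.121 -3.28
vertex -2.346 3.424 -3.77
vertex -2.764 3.558 -3.019
endloop
endfacet
facet normal 0.026 0.411 0.911
outer loop
vertex -2.524 4.121 -3.28
vertex -2.764 3.558 -3.019
vertex -0.874 3.196 -2.91
endloop
endfacet
facet normal -0.856 0.132 -0.500
outer loop
vertex -2.764 3.558 -3.019
vertex -2.346 3.424 -3.77
vertex -2.759 2.916 -3.197
endloop
endfacet
facet normal -0.106 -0.266 0.958
outer loop
vertex -2.764 3.558 -3.019
vertex -2.759 2.916 -3.197
vertex -0.874 3.196 -2.91
endloop
endfacet
facet normal -0.856 0.133 -0.499
outer loop
vertex -2.759 2.916 -3.197
vertex -2.346 3.424 -3.77
vertex -2.513 2.572 -3.711
endloop
endfacet
facet normal 0.036 -0.823 0.568
outer loop
vertex -2.759 2.916 -3.197
vertex -2.513 2.572 -3.711
vertex -0.874 3.196 -2.91
endloop
endfacet
facet normal -0.856 0.133 -0.500
outer loop
vertex -2.513 2.572 -3.711
vertex -2.346 3.424 -3.77
vertex -2.168 2.728 -4.26
endloop
endfacet
facet normal 0.369 -0.929 -0.032
outer loop
vertex -2.513 2.572 -3.711
vertex -2.168 2.728 -4.26
vertex -0.874 3.196 -2.91
endloop
endfacet
facet normal -0.856 0.133 -0.500
outer loop
vertex -2.168 2.728 -4.26
vertex -2.346 3.424 -3.77
vertex -1.928 3.291 -4.521
endloop
endfacet
facet normal 0.698 -0.524 -0.488
outer loop
vertex -2.168 2.728 -4.26
vertex -1.928 3.291 -4.521
vertex -0.874 3.196 -2.91
endloop
endfacet
facet normal -0.995 -0.083 -0.052
outer loop
vertex -0.244 2.692 1.354
vertex -0.175 1.854 1.374
vertex -0.249 2.287 2.091
endloop
endfacet
facet normal -0.807 0.520 0.280
outer loop
vertex -0.244 2.692 1.354
vertex -0.249 2.287 2.091
vertex 0.184 3.003 2.009
endloop
endfacet
facet normal -0.401 0.901 -0.166
outer loop
vertex -0.244 2.692 1.354
vertex 0.184 3.003 2.009
vertex 0.525 3.013 1.24
endloop
endfacet
facet normal -0.338 0.534 -0.775
outer loop
vertex -0.244 2.692 1.354
vertex 0.525 3.013 1.24
vertex 0.303 2.303 0.848
endloop
endfacet
facet normal -0.705 -0.075 -0.705
outer loop
vertex -0.244 2.692 1.354
vertex 0.303 2.303 0.848
vertex -0.175 1.854 1.374
endloop
endfacet
facet normal -0.408 0.344 0.846
outer loop
vertex 0.184 3.003 2.009
vertex -0.249 2.287 2.091
vertex 0.517 2.357 2.432
endloop
endfacet
facet normal -0.713 -0.630 0.307
outer loop
vertex -0.249 2.287 2.091
vertex -0.175 1.854 1.374
vertex 0.295 1.647 2.04
endloop
endfacet
facet normal -0.245 -0.616 -0.749
outer loop
vertex -0.175 1.854 1.374
vertex 0.303 2.303 0.848
vertex 0.636 1.657 1.271
endloop
endfacet
facet normal 0.350 0.366 -0.862
outer loop
vertex 0.303 2.303 0.848
vertex 0.525 3.013 1.24
vertex 1.069 2.373 1.189
endloop
endfacet
facet normal 0.249 0.961 0.123
outer loop
vertex 0.525 3.013 1.24
vertex 0.184 3.003 2.009
vertex 0.995 2.806 1.906
endloop
endfacet
facet normal 0.338 -0.534 0.775
outer loop
vertex 1.064 1.968 1.926
vertex 0.517 2.357 2.432
vertex 0.295 1.647 2.04
endloop
endfacet
facet normal 0.401 -0.901 0.166
outer loop
vertex 1.064 1.968 1.926
vertex 0.295 1.647 2.04
vertex 0.636 1.657 1.271
endloop
endfacet
facet normal 0.807 -0.520 -0.280
outer loop
vertex 1.064 1.968 1.926
vertex 0.636 1.657 1.271
vertex 1.069 2.373 1.189
endloop
endfacet
facet normal 0.995 0.083 0.052
outer loop
vertex 1.064 1.968 1.926
vertex 1.069 2.373 1.189
vertex 0.995 2.806 1.906
endloop
endfacet
facet normal 0.705 0.075 0.705
outer loop
vertex 1.064 1.968 1.926
vertex 0.995 2.806 1.906
vertex 0.517 2.357 2.432
endloop
endfacet
facet normal -0.350 -0.366 0.862
outer loop
vertex 0.295 1.647 2.04
vertex 0.517 2.357 2.432
vertex -0.249 2.287 2.091
endloop
endfacet
facet normal -0.249 -0.961 -0.123
outer loop
vertex 0.636 1.657 1.271
vertex 0.295 1.647 2.04
vertex -0.175 1.854 1.374
endloop
endfacet
facet normal 0.408 -0.344 -0.846
outer loop
vertex 1.069 2.373 1.189
vertex 0.636 1.657 1.271
vertex 0.303 2.303 0.848
endloop
endfacet
facet normal 0.713 0.630 -0.307
outer loop
vertex 0.995 2.806 1.906
vertex 1.069 2.373 1.189
vertex 0.525 3.013 1.24
endloop
endfacet
facet normal 0.245 0.616 0.749
outer loop
vertex 0.517 2.357 2.432
vertex 0.995 2.806 1.906
vertex 0.184 3.003 2.009
endloop
endfacet

endsolid


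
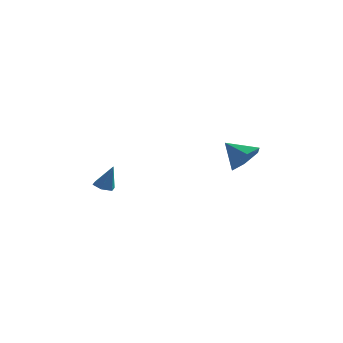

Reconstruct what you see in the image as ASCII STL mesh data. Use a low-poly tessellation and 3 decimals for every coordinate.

solid 
facet normal -0.342 -0.057 -0.938
outer loop
vertex -2.11 3.471 -4.682
vertex -2.566 3.129 -4.495
vertex -2.625 3.726 -4.51
endloop
endfacet
facet normal 0.476 0.869 0.136
outer loop
vertex -2.11 3.471 -4.682
vertex -2.625 3.726 -4.51
vertex -2.074 3.211 -3.145
endloop
endfacet
facet normal -0.342 -0.057 -0.938
outer loop
vertex -2.625 3.726 -4.51
vertex -2.566 3.129 -4.495
vertex -3.081 3.384 -4.323
endloop
endfacet
facet normal -0.404 0.790 0.461
outer loop
vertex -2.625 3.726 -4.51
vertex -3.081 3.384 -4.323
vertex -2.074 3.211 -3.145
endloop
endfacet
facet normal -0.342 -0.057 -0.938
outer loop
vertex -3.081 3.384 -4.323
vertex -2.566 3.129 -4.495
vertex -3.022 2.787 -4.308
endloop
endfacet
facet normal -0.763 -0.059 0.644
outer loop
vertex -3.081 3.384 -4.323
vertex -3.022 2.787 -4.308
vertex -2.074 3.211 -3.145
endloop
endfacet
facet normal -0.343 -0.056 -0.938
outer loop
vertex -3.022 2.787 -4.308
vertex -2.566 3.129 -4.495
vertex -2.507 2.532 -4.481
endloop
endfacet
facet normal -0.243 -0.831 0.501
outer loop
vertex -3.022 2.787 -4.308
vertex -2.507 2.532 -4.481
vertex -2.074 3.211 -3.145
endloop
endfacet
facet normal -0.343 -0.056 -0.938
outer loop
vertex -2.507 2.532 -4.481
vertex -2.566 3.129 -4.495
vertex -2.051 2.874 -4.668
endloop
endfacet
facet normal 0.636 -0.752 0.176
outer loop
vertex -2.507 2.532 -4.481
vertex -2.051 2.874 -4.668
vertex -2.074 3.211 -3.145
endloop
endfacet
facet normal -0.343 -0.056 -0.938
outer loop
vertex -2.051 2.874 -4.668
vertex -2.566 3.129 -4.495
vertex -2.11 3.471 -4.682
endloop
endfacet
facet normal 0.995 0.098 -0.007
outer loop
vertex -2.051 2.874 -4.668
vertex -2.11 3.471 -4.682
vertex -2.074 3.211 -3.145
endloop
endfacet
facet normal 0.766 -0.226 -0.602
outer loop
vertex 5.112 3.808 -1.442
vertex 4.469 3.675 -2.21
vertex 4.871 4.586 -2.04
endloop
endfacet
facet normal 0.119 0.628 0.769
outer loop
vertex 5.112 3.808 -1.442
vertex 4.871 4.586 -2.04
vertex 3.351 4.005 -1.33
endloop
endfacet
facet normal 0.766 -0.225 -0.603
outer loop
vertex 4.871 4.586 -2.04
vertex 4.469 3.675 -2.21
vertex 4.228 4.453 -2.807
endloop
endfacet
facet normal -0.314 0.944 0.100
outer loop
vertex 4.871 4.586 -2.04
vertex 4.228 4.453 -2.807
vertex 3.351 4.005 -1.33
endloop
endfacet
facet normal 0.766 -0.225 -0.603
outer loop
vertex 4.228 4.453 -2.807
vertex 4.469 3.675 -2.21
vertex 3.826 3.542 -2.977
endloop
endfacet
facet normal -0.827 0.432 -0.360
outer loop
vertex 4.228 4.453 -2.807
vertex 3.826 3.542 -2.977
vertex 3.351 4.005 -1.33
endloop
endfacet
facet normal 0.765 -0.227 -0.602
outer loop
vertex 3.826 3.542 -2.977
vertex 4.469 3.675 -2.21
vertex 4.066 2.764 -2.379
endloop
endfacet
facet normal -0.906 -0.395 -0.150
outer loop
vertex 3.826 3.542 -2.977
vertex 4.066 2.764 -2.379
vertex 3.351 4.005 -1.33
endloop
endfacet
facet normal 0.765 -0.227 -0.603
outer loop
vertex 4.066 2.764 -2.379
vertex 4.469 3.675 -2.21
vertex 4.71 2.897 -1.612
endloop
endfacet
facet normal -0.472 -0.712 0.520
outer loop
vertex 4.066 2.764 -2.379
vertex 4.71 2.897 -1.612
vertex 3.351 4.005 -1.33
endloop
endfacet
facet normal 0.766 -0.226 -0.602
outer loop
vertex 4.71 2.897 -1.612
vertex 4.469 3.675 -2.21
vertex 5.112 3.808 -1.442
endloop
endfacet
facet normal 0.040 -0.200 0.979
outer loop
vertex 4.71 2.897 -1.612
vertex 5.112 3.808 -1.442
vertex 3.351 4.005 -1.33
endloop
endfacet

endsolid


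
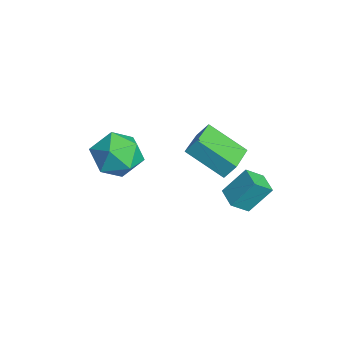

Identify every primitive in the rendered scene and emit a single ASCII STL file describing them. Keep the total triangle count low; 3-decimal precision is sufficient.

solid 
facet normal -0.457 -0.697 0.553
outer loop
vertex -3.407 0.864 0.408
vertex -4.824 1.617 0.187
vertex -3.541 0.411 -0.274
endloop
endfacet
facet normal 0.875 -0.464 0.137
outer loop
vertex -2.656 1.763 -1.347
vertex -3.407 0.864 0.408
vertex -3.541 0.411 -0.274
endloop
endfacet
facet normal -0.456 -0.697 0.553
outer loop
vertex -3.541 0.411 -0.274
vertex -4.824 1.617 0.187
vertex -4.958 1.163 -0.495
endloop
endfacet
facet normal -0.162 -0.546 -0.822
outer loop
vertex -4.958 1.163 -0.495
vertex -2.656 1.763 -1.347
vertex -3.541 0.411 -0.274
endloop
endfacet
facet normal 0.162 0.546 0.822
outer loop
vertex -3.407 0.864 0.408
vertex -3.939 2.969 -0.886
vertex -4.824 1.617 0.187
endloop
endfacet
facet normal 0.875 -0.464 0.137
outer loop
vertex -2.522 2.217 -0.665
vertex -3.407 0.864 0.408
vertex -2.656 1.763 -1.347
endloop
endfacet
facet normal 0.162 0.546 0.822
outer loop
vertex -2.522 2.217 -0.665
vertex -3.939 2.969 -0.886
vertex -3.407 0.864 0.408
endloop
endfacet
facet normal -0.875 0.464 -0.137
outer loop
vertex -4.824 1.617 0.187
vertex -3.939 2.969 -0.886
vertex -4.958 1.163 -0.495
endloop
endfacet
facet normal -0.162 -0.546 -0.822
outer loop
vertex -4.073 2.516 -1.568
vertex -2.656 1.763 -1.347
vertex -4.958 1.163 -0.495
endloop
endfacet
facet normal -0.875 0.464 -0.136
outer loop
vertex -4.958 1.163 -0.495
vertex -3.939 2.969 -0.886
vertex -4.073 2.516 -1.568
endloop
endfacet
facet normal 0.457 0.697 -0.553
outer loop
vertex -4.073 2.516 -1.568
vertex -2.522 2.217 -0.665
vertex -2.656 1.763 -1.347
endloop
endfacet
facet normal 0.456 0.697 -0.553
outer loop
vertex -3.939 2.969 -0.886
vertex -2.522 2.217 -0.665
vertex -4.073 2.516 -1.568
endloop
endfacet
facet normal 0.243 0.079 0.967
outer loop
vertex -2.628 -1.589 1.152
vertex -3.37 -2.425 1.406
vertex -2.282 -2.682 1.154
endloop
endfacet
facet normal 0.795 0.253 0.551
outer loop
vertex -2.628 -1.589 1.152
vertex -2.282 -2.682 1.154
vertex -1.933 -1.971 0.325
endloop
endfacet
facet normal 0.593 0.794 0.131
outer loop
vertex -2.628 -1.589 1.152
vertex -1.933 -1.971 0.325
vertex -2.806 -1.276 0.064
endloop
endfacet
facet normal -0.084 0.954 0.288
outer loop
vertex -2.628 -1.589 1.152
vertex -2.806 -1.276 0.064
vertex -3.694 -1.556 0.733
endloop
endfacet
facet normal -0.301 0.511 0.805
outer loop
vertex -2.628 -1.589 1.152
vertex -3.694 -1.556 0.733
vertex -3.37 -2.425 1.406
endloop
endfacet
facet normal 0.942 -0.307 0.133
outer loop
vertex -1.933 -1.971 0.325
vertex -2.282 -2.682 1.154
vertex -2.246 -3.044 0.067
endloop
endfacet
facet normal 0.048 -0.589 0.807
outer loop
vertex -2.282 -2.682 1.154
vertex -3.37 -2.425 1.406
vertex -3.134 -3.324 0.736
endloop
endfacet
facet normal -0.831 0.112 0.544
outer loop
vertex -3.37 -2.425 1.406
vertex -3.694 -1.556 0.733
vertex -4.007 -2.629 0.475
endloop
endfacet
facet normal -0.480 0.827 -0.291
outer loop
vertex -3.694 -1.556 0.733
vertex -2.806 -1.276 0.064
vertex -3.658 -1.918 -0.354
endloop
endfacet
facet normal 0.616 0.568 -0.546
outer loop
vertex -2.806 -1.276 0.064
vertex -1.933 -1.971 0.325
vertex -2.57 -2.175 -0.606
endloop
endfacet
facet normal 0.084 -0.954 -0.288
outer loop
vertex -3.312 -3.011 -0.352
vertex -2.246 -3.044 0.067
vertex -3.134 -3.324 0.736
endloop
endfacet
facet normal -0.593 -0.794 -0.131
outer loop
vertex -3.312 -3.011 -0.352
vertex -3.134 -3.324 0.736
vertex -4.007 -2.629 0.475
endloop
endfacet
facet normal -0.795 -0.253 -0.551
outer loop
vertex -3.312 -3.011 -0.352
vertex -4.007 -2.629 0.475
vertex -3.658 -1.918 -0.354
endloop
endfacet
facet normal -0.243 -0.079 -0.967
outer loop
vertex -3.312 -3.011 -0.352
vertex -3.658 -1.918 -0.354
vertex -2.57 -2.175 -0.606
endloop
endfacet
facet normal 0.301 -0.511 -0.805
outer loop
vertex -3.312 -3.011 -0.352
vertex -2.57 -2.175 -0.606
vertex -2.246 -3.044 0.067
endloop
endfacet
facet normal 0.480 -0.827 0.291
outer loop
vertex -3.134 -3.324 0.736
vertex -2.246 -3.044 0.067
vertex -2.282 -2.682 1.154
endloop
endfacet
facet normal -0.616 -0.568 0.546
outer loop
vertex -4.007 -2.629 0.475
vertex -3.134 -3.324 0.736
vertex -3.37 -2.425 1.406
endloop
endfacet
facet normal -0.942 0.307 -0.133
outer loop
vertex -3.658 -1.918 -0.354
vertex -4.007 -2.629 0.475
vertex -3.694 -1.556 0.733
endloop
endfacet
facet normal -0.048 0.589 -0.807
outer loop
vertex -2.57 -2.175 -0.606
vertex -3.658 -1.918 -0.354
vertex -2.806 -1.276 0.064
endloop
endfacet
facet normal 0.831 -0.112 -0.544
outer loop
vertex -2.246 -3.044 0.067
vertex -2.57 -2.175 -0.606
vertex -1.933 -1.971 0.325
endloop
endfacet
facet normal -0.985 -0.133 0.110
outer loop
vertex -0.451 1.195 -0.248
vertex -0.451 2.078 0.826
vertex -0.615 1.918 -0.842
endloop
endfacet
facet normal -0.002 -0.635 -0.772
outer loop
vertex 0.311 2.042 -0.946
vertex -0.451 1.195 -0.248
vertex -0.615 1.918 -0.842
endloop
endfacet
facet normal -0.985 -0.132 0.110
outer loop
vertex -0.615 1.918 -0.842
vertex -0.451 2.078 0.826
vertex -0.614 2.8 0.231
endloop
endfacet
facet normal -0.172 0.761 -0.625
outer loop
vertex -0.614 2.8 0.231
vertex 0.311 2.042 -0.946
vertex -0.615 1.918 -0.842
endloop
endfacet
facet normal 0.172 -0.761 0.626
outer loop
vertex -0.451 1.195 -0.248
vertex 0.475 2.202 0.722
vertex -0.451 2.078 0.826
endloop
endfacet
facet normal 0.000 -0.636 -0.772
outer loop
vertex 0.474 1.32 -0.351
vertex -0.451 1.195 -0.248
vertex 0.311 2.042 -0.946
endloop
endfacet
facet normal 0.172 -0.761 0.625
outer loop
vertex 0.474 1.32 -0.351
vertex 0.475 2.202 0.722
vertex -0.451 1.195 -0.248
endloop
endfacet
facet normal 0.001 0.636 0.772
outer loop
vertex -0.451 2.078 0.826
vertex 0.475 2.202 0.722
vertex -0.614 2.8 0.231
endloop
endfacet
facet normal -0.172 0.761 -0.626
outer loop
vertex 0.311 2.925 0.128
vertex 0.311 2.042 -0.946
vertex -0.614 2.8 0.231
endloop
endfacet
facet normal 0.000 0.635 0.773
outer loop
vertex -0.614 2.8 0.231
vertex 0.475 2.202 0.722
vertex 0.311 2.925 0.128
endloop
endfacet
facet normal 0.985 0.133 -0.109
outer loop
vertex 0.311 2.925 0.128
vertex 0.474 1.32 -0.351
vertex 0.311 2.042 -0.946
endloop
endfacet
facet normal 0.985 0.133 -0.110
outer loop
vertex 0.475 2.202 0.722
vertex 0.474 1.32 -0.351
vertex 0.311 2.925 0.128
endloop
endfacet

endsolid


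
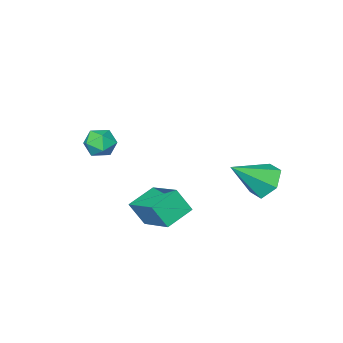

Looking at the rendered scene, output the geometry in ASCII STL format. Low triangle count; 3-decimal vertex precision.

solid 
facet normal -0.759 0.250 -0.601
outer loop
vertex -4.232 2.37 -4.202
vertex -4.701 2.903 -3.388
vertex -4.013 3.416 -4.044
endloop
endfacet
facet normal 0.867 -0.108 -0.486
outer loop
vertex -4.232 2.37 -4.202
vertex -4.013 3.416 -4.044
vertex -3.039 2.357 -2.072
endloop
endfacet
facet normal -0.759 0.249 -0.601
outer loop
vertex -4.013 3.416 -4.044
vertex -4.701 2.903 -3.388
vertex -4.482 3.949 -3.231
endloop
endfacet
facet normal 0.744 0.668 -0.009
outer loop
vertex -4.013 3.416 -4.044
vertex -4.482 3.949 -3.231
vertex -3.039 2.357 -2.072
endloop
endfacet
facet normal -0.759 0.249 -0.602
outer loop
vertex -4.482 3.949 -3.231
vertex -4.701 2.903 -3.388
vertex -5.171 3.436 -2.575
endloop
endfacet
facet normal 0.175 0.678 0.714
outer loop
vertex -4.482 3.949 -3.231
vertex -5.171 3.436 -2.575
vertex -3.039 2.357 -2.072
endloop
endfacet
facet normal -0.759 0.249 -0.602
outer loop
vertex -5.171 3.436 -2.575
vertex -4.701 2.903 -3.388
vertex -5.389 2.39 -2.733
endloop
endfacet
facet normal -0.271 -0.088 0.959
outer loop
vertex -5.171 3.436 -2.575
vertex -5.389 2.39 -2.733
vertex -3.039 2.357 -2.072
endloop
endfacet
facet normal -0.759 0.250 -0.601
outer loop
vertex -5.389 2.39 -2.733
vertex -4.701 2.903 -3.388
vertex -4.92 1.857 -3.546
endloop
endfacet
facet normal -0.148 -0.864 0.481
outer loop
vertex -5.389 2.39 -2.733
vertex -4.92 1.857 -3.546
vertex -3.039 2.357 -2.072
endloop
endfacet
facet normal -0.759 0.250 -0.601
outer loop
vertex -4.92 1.857 -3.546
vertex -4.701 2.903 -3.388
vertex -4.232 2.37 -4.202
endloop
endfacet
facet normal 0.422 -0.874 -0.241
outer loop
vertex -4.92 1.857 -3.546
vertex -4.232 2.37 -4.202
vertex -3.039 2.357 -2.072
endloop
endfacet
facet normal -0.462 0.485 0.742
outer loop
vertex 0.065 -2.082 -1.385
vertex -0.042 -2.854 -0.947
vertex 0.692 -2.362 -0.812
endloop
endfacet
facet normal 0.018 0.906 0.423
outer loop
vertex 0.065 -2.082 -1.385
vertex 0.692 -2.362 -0.812
vertex 0.93 -2.001 -1.595
endloop
endfacet
facet normal -0.154 0.951 -0.268
outer loop
vertex 0.065 -2.082 -1.385
vertex 0.93 -2.001 -1.595
vertex 0.343 -2.27 -2.213
endloop
endfacet
facet normal -0.740 0.558 -0.375
outer loop
vertex 0.065 -2.082 -1.385
vertex 0.343 -2.27 -2.213
vertex -0.257 -2.797 -1.813
endloop
endfacet
facet normal -0.930 0.270 0.249
outer loop
vertex 0.065 -2.082 -1.385
vertex -0.257 -2.797 -1.813
vertex -0.042 -2.854 -0.947
endloop
endfacet
facet normal 0.656 0.589 0.471
outer loop
vertex 0.93 -2.001 -1.595
vertex 0.692 -2.362 -0.812
vertex 1.357 -2.723 -1.287
endloop
endfacet
facet normal -0.120 -0.092 0.988
outer loop
vertex 0.692 -2.362 -0.812
vertex -0.042 -2.854 -0.947
vertex 0.757 -3.25 -0.887
endloop
endfacet
facet normal -0.878 -0.439 0.189
outer loop
vertex -0.042 -2.854 -0.947
vertex -0.257 -2.797 -1.813
vertex 0.17 -3.519 -1.505
endloop
endfacet
facet normal -0.571 0.027 -0.820
outer loop
vertex -0.257 -2.797 -1.813
vertex 0.343 -2.27 -2.213
vertex 0.408 -3.158 -2.288
endloop
endfacet
facet normal 0.377 0.663 -0.647
outer loop
vertex 0.343 -2.27 -2.213
vertex 0.93 -2.001 -1.595
vertex 1.142 -2.666 -2.153
endloop
endfacet
facet normal 0.740 -0.558 0.375
outer loop
vertex 1.035 -3.438 -1.715
vertex 1.357 -2.723 -1.287
vertex 0.757 -3.25 -0.887
endloop
endfacet
facet normal 0.154 -0.951 0.268
outer loop
vertex 1.035 -3.438 -1.715
vertex 0.757 -3.25 -0.887
vertex 0.17 -3.519 -1.505
endloop
endfacet
facet normal -0.018 -0.906 -0.423
outer loop
vertex 1.035 -3.438 -1.715
vertex 0.17 -3.519 -1.505
vertex 0.408 -3.158 -2.288
endloop
endfacet
facet normal 0.462 -0.485 -0.742
outer loop
vertex 1.035 -3.438 -1.715
vertex 0.408 -3.158 -2.288
vertex 1.142 -2.666 -2.153
endloop
endfacet
facet normal 0.930 -0.270 -0.249
outer loop
vertex 1.035 -3.438 -1.715
vertex 1.142 -2.666 -2.153
vertex 1.357 -2.723 -1.287
endloop
endfacet
facet normal 0.571 -0.027 0.820
outer loop
vertex 0.757 -3.25 -0.887
vertex 1.357 -2.723 -1.287
vertex 0.692 -2.362 -0.812
endloop
endfacet
facet normal -0.377 -0.663 0.647
outer loop
vertex 0.17 -3.519 -1.505
vertex 0.757 -3.25 -0.887
vertex -0.042 -2.854 -0.947
endloop
endfacet
facet normal -0.656 -0.589 -0.471
outer loop
vertex 0.408 -3.158 -2.288
vertex 0.17 -3.519 -1.505
vertex -0.257 -2.797 -1.813
endloop
endfacet
facet normal 0.120 0.092 -0.988
outer loop
vertex 1.142 -2.666 -2.153
vertex 0.408 -3.158 -2.288
vertex 0.343 -2.27 -2.213
endloop
endfacet
facet normal 0.878 0.439 -0.189
outer loop
vertex 1.357 -2.723 -1.287
vertex 1.142 -2.666 -2.153
vertex 0.93 -2.001 -1.595
endloop
endfacet
facet normal -0.324 0.424 -0.846
outer loop
vertex 0.443 3.97 -2.682
vertex 1.874 4.058 -3.187
vertex 0.245 2.018 -3.584
endloop
endfacet
facet normal -0.942 -0.058 0.332
outer loop
vertex 0.686 1.442 -2.433
vertex 0.443 3.97 -2.682
vertex 0.245 2.018 -3.584
endloop
endfacet
facet normal -0.324 0.424 -0.846
outer loop
vertex 0.245 2.018 -3.584
vertex 1.874 4.058 -3.187
vertex 1.676 2.106 -4.089
endloop
endfacet
facet normal -0.092 -0.904 -0.417
outer loop
vertex 1.676 2.106 -4.089
vertex 0.686 1.442 -2.433
vertex 0.245 2.018 -3.584
endloop
endfacet
facet normal 0.092 0.904 0.417
outer loop
vertex 0.443 3.97 -2.682
vertex 2.315 3.482 -2.036
vertex 1.874 4.058 -3.187
endloop
endfacet
facet normal -0.942 -0.058 0.332
outer loop
vertex 0.884 3.394 -1.531
vertex 0.443 3.97 -2.682
vertex 0.686 1.442 -2.433
endloop
endfacet
facet normal 0.092 0.904 0.417
outer loop
vertex 0.884 3.394 -1.531
vertex 2.315 3.482 -2.036
vertex 0.443 3.97 -2.682
endloop
endfacet
facet normal 0.942 0.058 -0.332
outer loop
vertex 1.874 4.058 -3.187
vertex 2.315 3.482 -2.036
vertex 1.676 2.106 -4.089
endloop
endfacet
facet normal -0.092 -0.904 -0.417
outer loop
vertex 2.117 1.53 -2.938
vertex 0.686 1.442 -2.433
vertex 1.676 2.106 -4.089
endloop
endfacet
facet normal 0.942 0.058 -0.332
outer loop
vertex 1.676 2.106 -4.089
vertex 2.315 3.482 -2.036
vertex 2.117 1.53 -2.938
endloop
endfacet
facet normal 0.324 -0.424 0.846
outer loop
vertex 2.117 1.53 -2.938
vertex 0.884 3.394 -1.531
vertex 0.686 1.442 -2.433
endloop
endfacet
facet normal 0.324 -0.424 0.846
outer loop
vertex 2.315 3.482 -2.036
vertex 0.884 3.394 -1.531
vertex 2.117 1.53 -2.938
endloop
endfacet

endsolid


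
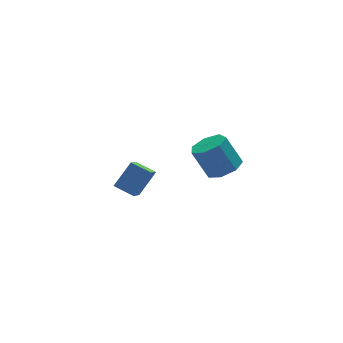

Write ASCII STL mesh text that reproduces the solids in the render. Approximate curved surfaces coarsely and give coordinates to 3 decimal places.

solid 
facet normal 0.348 -0.346 -0.871
outer loop
vertex 4.589 -0.048 -1.126
vertex 3.793 0.239 -1.558
vertex 4.601 0.72 -1.426
endloop
endfacet
facet normal 0.937 0.114 0.329
outer loop
vertex 4.589 -0.048 -1.126
vertex 4.601 0.72 -1.426
vertex 3.983 0.554 0.39
endloop
endfacet
facet normal 0.937 0.113 0.329
outer loop
vertex 3.983 0.554 0.39
vertex 4.601 0.72 -1.426
vertex 3.996 1.322 0.09
endloop
endfacet
facet normal -0.348 0.346 0.871
outer loop
vertex 3.983 0.554 0.39
vertex 3.996 1.322 0.09
vertex 3.187 0.841 -0.042
endloop
endfacet
facet normal 0.348 -0.346 -0.871
outer loop
vertex 4.601 0.72 -1.426
vertex 3.793 0.239 -1.558
vertex 4.005 1.126 -1.825
endloop
endfacet
facet normal 0.597 0.799 -0.079
outer loop
vertex 4.601 0.72 -1.426
vertex 4.005 1.126 -1.825
vertex 3.996 1.322 0.09
endloop
endfacet
facet normal 0.597 0.799 -0.079
outer loop
vertex 3.996 1.322 0.09
vertex 4.005 1.126 -1.825
vertex 3.4 1.728 -0.309
endloop
endfacet
facet normal -0.348 0.346 0.871
outer loop
vertex 3.996 1.322 0.09
vertex 3.4 1.728 -0.309
vertex 3.187 0.841 -0.042
endloop
endfacet
facet normal 0.348 -0.346 -0.872
outer loop
vertex 4.005 1.126 -1.825
vertex 3.793 0.239 -1.558
vertex 3.249 0.864 -2.023
endloop
endfacet
facet normal -0.194 0.883 -0.428
outer loop
vertex 4.005 1.126 -1.825
vertex 3.249 0.864 -2.023
vertex 3.4 1.728 -0.309
endloop
endfacet
facet normal -0.194 0.883 -0.428
outer loop
vertex 3.4 1.728 -0.309
vertex 3.249 0.864 -2.023
vertex 2.643 1.466 -0.507
endloop
endfacet
facet normal -0.348 0.346 0.872
outer loop
vertex 3.4 1.728 -0.309
vertex 2.643 1.466 -0.507
vertex 3.187 0.841 -0.042
endloop
endfacet
facet normal 0.348 -0.345 -0.872
outer loop
vertex 3.249 0.864 -2.023
vertex 3.793 0.239 -1.558
vertex 2.902 0.131 -1.871
endloop
endfacet
facet normal -0.838 0.302 -0.455
outer loop
vertex 3.249 0.864 -2.023
vertex 2.902 0.131 -1.871
vertex 2.643 1.466 -0.507
endloop
endfacet
facet normal -0.838 0.302 -0.454
outer loop
vertex 2.643 1.466 -0.507
vertex 2.902 0.131 -1.871
vertex 2.297 0.733 -0.355
endloop
endfacet
facet normal -0.348 0.345 0.871
outer loop
vertex 2.643 1.466 -0.507
vertex 2.297 0.733 -0.355
vertex 3.187 0.841 -0.042
endloop
endfacet
facet normal 0.348 -0.346 -0.871
outer loop
vertex 2.902 0.131 -1.871
vertex 3.793 0.239 -1.558
vertex 3.226 -0.52 -1.483
endloop
endfacet
facet normal -0.851 -0.506 -0.139
outer loop
vertex 2.902 0.131 -1.871
vertex 3.226 -0.52 -1.483
vertex 2.297 0.733 -0.355
endloop
endfacet
facet normal -0.851 -0.506 -0.139
outer loop
vertex 2.297 0.733 -0.355
vertex 3.226 -0.52 -1.483
vertex 2.621 0.082 0.033
endloop
endfacet
facet normal -0.348 0.346 0.871
outer loop
vertex 2.297 0.733 -0.355
vertex 2.621 0.082 0.033
vertex 3.187 0.841 -0.042
endloop
endfacet
facet normal 0.348 -0.346 -0.871
outer loop
vertex 3.226 -0.52 -1.483
vertex 3.793 0.239 -1.558
vertex 3.977 -0.6 -1.151
endloop
endfacet
facet normal -0.224 -0.933 0.281
outer loop
vertex 3.226 -0.52 -1.483
vertex 3.977 -0.6 -1.151
vertex 2.621 0.082 0.033
endloop
endfacet
facet normal -0.224 -0.933 0.281
outer loop
vertex 2.621 0.082 0.033
vertex 3.977 -0.6 -1.151
vertex 3.371 0.002 0.365
endloop
endfacet
facet normal -0.349 0.346 0.871
outer loop
vertex 2.621 0.082 0.033
vertex 3.371 0.002 0.365
vertex 3.187 0.841 -0.042
endloop
endfacet
facet normal 0.348 -0.346 -0.871
outer loop
vertex 3.977 -0.6 -1.151
vertex 3.793 0.239 -1.558
vertex 4.589 -0.048 -1.126
endloop
endfacet
facet normal 0.573 -0.657 0.490
outer loop
vertex 3.977 -0.6 -1.151
vertex 4.589 -0.048 -1.126
vertex 3.371 0.002 0.365
endloop
endfacet
facet normal 0.573 -0.657 0.490
outer loop
vertex 3.371 0.002 0.365
vertex 4.589 -0.048 -1.126
vertex 3.983 0.554 0.39
endloop
endfacet
facet normal -0.348 0.346 0.871
outer loop
vertex 3.371 0.002 0.365
vertex 3.983 0.554 0.39
vertex 3.187 0.841 -0.042
endloop
endfacet
facet normal -0.659 -0.215 -0.721
outer loop
vertex -2.422 -3.512 1.175
vertex -3.058 -2.789 1.54
vertex -1.657 -2.304 0.115
endloop
endfacet
facet normal 0.618 -0.702 -0.354
outer loop
vertex -0.702 -1.991 1.16
vertex -2.422 -3.512 1.175
vertex -1.657 -2.304 0.115
endloop
endfacet
facet normal -0.659 -0.215 -0.721
outer loop
vertex -1.657 -2.304 0.115
vertex -3.058 -2.789 1.54
vertex -2.293 -1.581 0.48
endloop
endfacet
facet normal 0.430 0.679 -0.596
outer loop
vertex -2.293 -1.581 0.48
vertex -0.702 -1.991 1.16
vertex -1.657 -2.304 0.115
endloop
endfacet
facet normal -0.430 -0.679 0.596
outer loop
vertex -2.422 -3.512 1.175
vertex -2.103 -2.476 2.585
vertex -3.058 -2.789 1.54
endloop
endfacet
facet normal 0.618 -0.702 -0.354
outer loop
vertex -1.467 -3.199 2.22
vertex -2.422 -3.512 1.175
vertex -0.702 -1.991 1.16
endloop
endfacet
facet normal -0.430 -0.679 0.596
outer loop
vertex -1.467 -3.199 2.22
vertex -2.103 -2.476 2.585
vertex -2.422 -3.512 1.175
endloop
endfacet
facet normal -0.618 0.702 0.354
outer loop
vertex -3.058 -2.789 1.54
vertex -2.103 -2.476 2.585
vertex -2.293 -1.581 0.48
endloop
endfacet
facet normal 0.430 0.679 -0.596
outer loop
vertex -1.338 -1.268 1.525
vertex -0.702 -1.991 1.16
vertex -2.293 -1.581 0.48
endloop
endfacet
facet normal -0.618 0.702 0.354
outer loop
vertex -2.293 -1.581 0.48
vertex -2.103 -2.476 2.585
vertex -1.338 -1.268 1.525
endloop
endfacet
facet normal 0.659 0.215 0.721
outer loop
vertex -1.338 -1.268 1.525
vertex -1.467 -3.199 2.22
vertex -0.702 -1.991 1.16
endloop
endfacet
facet normal 0.659 0.215 0.721
outer loop
vertex -2.103 -2.476 2.585
vertex -1.467 -3.199 2.22
vertex -1.338 -1.268 1.525
endloop
endfacet

endsolid


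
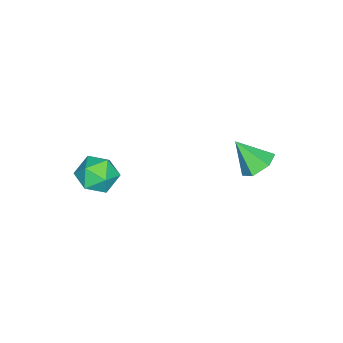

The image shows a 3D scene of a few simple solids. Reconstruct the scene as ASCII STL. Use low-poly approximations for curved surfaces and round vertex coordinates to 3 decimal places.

solid 
facet normal -0.031 0.840 0.541
outer loop
vertex 0.17 -2.834 3.327
vertex 0.204 -3.22 3.928
vertex 0.805 -2.995 3.613
endloop
endfacet
facet normal 0.282 0.955 -0.088
outer loop
vertex 0.17 -2.834 3.327
vertex 0.805 -2.995 3.613
vertex 0.712 -3.033 2.905
endloop
endfacet
facet normal -0.183 0.778 -0.601
outer loop
vertex 0.17 -2.834 3.327
vertex 0.712 -3.033 2.905
vertex 0.053 -3.282 2.783
endloop
endfacet
facet normal -0.782 0.553 -0.288
outer loop
vertex 0.17 -2.834 3.327
vertex 0.053 -3.282 2.783
vertex -0.261 -3.397 3.415
endloop
endfacet
facet normal -0.688 0.592 0.419
outer loop
vertex 0.17 -2.834 3.327
vertex -0.261 -3.397 3.415
vertex 0.204 -3.22 3.928
endloop
endfacet
facet normal 0.844 0.518 -0.139
outer loop
vertex 0.712 -3.033 2.905
vertex 0.805 -2.995 3.613
vertex 1.081 -3.543 3.245
endloop
endfacet
facet normal 0.338 0.331 0.881
outer loop
vertex 0.805 -2.995 3.613
vertex 0.204 -3.22 3.928
vertex 0.767 -3.658 3.877
endloop
endfacet
facet normal -0.727 -0.070 0.683
outer loop
vertex 0.204 -3.22 3.928
vertex -0.261 -3.397 3.415
vertex 0.108 -3.907 3.755
endloop
endfacet
facet normal -0.878 -0.133 -0.460
outer loop
vertex -0.261 -3.397 3.415
vertex 0.053 -3.282 2.783
vertex 0.015 -3.945 3.047
endloop
endfacet
facet normal 0.092 0.231 -0.969
outer loop
vertex 0.053 -3.282 2.783
vertex 0.712 -3.033 2.905
vertex 0.616 -3.72 2.732
endloop
endfacet
facet normal 0.782 -0.553 0.288
outer loop
vertex 0.65 -4.106 3.333
vertex 1.081 -3.543 3.245
vertex 0.767 -3.658 3.877
endloop
endfacet
facet normal 0.183 -0.778 0.601
outer loop
vertex 0.65 -4.106 3.333
vertex 0.767 -3.658 3.877
vertex 0.108 -3.907 3.755
endloop
endfacet
facet normal -0.282 -0.955 0.088
outer loop
vertex 0.65 -4.106 3.333
vertex 0.108 -3.907 3.755
vertex 0.015 -3.945 3.047
endloop
endfacet
facet normal 0.031 -0.840 -0.541
outer loop
vertex 0.65 -4.106 3.333
vertex 0.015 -3.945 3.047
vertex 0.616 -3.72 2.732
endloop
endfacet
facet normal 0.688 -0.592 -0.419
outer loop
vertex 0.65 -4.106 3.333
vertex 0.616 -3.72 2.732
vertex 1.081 -3.543 3.245
endloop
endfacet
facet normal 0.878 0.133 0.460
outer loop
vertex 0.767 -3.658 3.877
vertex 1.081 -3.543 3.245
vertex 0.805 -2.995 3.613
endloop
endfacet
facet normal -0.092 -0.231 0.969
outer loop
vertex 0.108 -3.907 3.755
vertex 0.767 -3.658 3.877
vertex 0.204 -3.22 3.928
endloop
endfacet
facet normal -0.844 -0.518 0.139
outer loop
vertex 0.015 -3.945 3.047
vertex 0.108 -3.907 3.755
vertex -0.261 -3.397 3.415
endloop
endfacet
facet normal -0.338 -0.331 -0.881
outer loop
vertex 0.616 -3.72 2.732
vertex 0.015 -3.945 3.047
vertex 0.053 -3.282 2.783
endloop
endfacet
facet normal 0.727 0.070 -0.683
outer loop
vertex 1.081 -3.543 3.245
vertex 0.616 -3.72 2.732
vertex 0.712 -3.033 2.905
endloop
endfacet
facet normal 0.004 0.672 -0.740
outer loop
vertex -2.868 -0.243 1.494
vertex -3.248 0.13 1.831
vertex -2.622 0.186 1.885
endloop
endfacet
facet normal 0.832 -0.550 0.080
outer loop
vertex -2.868 -0.243 1.494
vertex -2.622 0.186 1.885
vertex -3.252 -0.65 2.689
endloop
endfacet
facet normal 0.004 0.672 -0.740
outer loop
vertex -2.622 0.186 1.885
vertex -3.248 0.13 1.831
vertex -3.002 0.559 2.222
endloop
endfacet
facet normal 0.720 0.115 0.684
outer loop
vertex -2.622 0.186 1.885
vertex -3.002 0.559 2.222
vertex -3.252 -0.65 2.689
endloop
endfacet
facet normal 0.004 0.672 -0.740
outer loop
vertex -3.002 0.559 2.222
vertex -3.248 0.13 1.831
vertex -3.628 0.503 2.168
endloop
endfacet
facet normal -0.113 0.378 0.919
outer loop
vertex -3.002 0.559 2.222
vertex -3.628 0.503 2.168
vertex -3.252 -0.65 2.689
endloop
endfacet
facet normal 0.005 0.673 -0.740
outer loop
vertex -3.628 0.503 2.168
vertex -3.248 0.13 1.831
vertex -3.873 0.074 1.776
endloop
endfacet
facet normal -0.836 -0.024 0.549
outer loop
vertex -3.628 0.503 2.168
vertex -3.873 0.074 1.776
vertex -3.252 -0.65 2.689
endloop
endfacet
facet normal 0.005 0.672 -0.740
outer loop
vertex -3.873 0.074 1.776
vertex -3.248 0.13 1.831
vertex -3.493 -0.299 1.44
endloop
endfacet
facet normal -0.723 -0.688 -0.054
outer loop
vertex -3.873 0.074 1.776
vertex -3.493 -0.299 1.44
vertex -3.252 -0.65 2.689
endloop
endfacet
facet normal 0.004 0.672 -0.740
outer loop
vertex -3.493 -0.299 1.44
vertex -3.248 0.13 1.831
vertex -2.868 -0.243 1.494
endloop
endfacet
facet normal 0.110 -0.951 -0.289
outer loop
vertex -3.493 -0.299 1.44
vertex -2.868 -0.243 1.494
vertex -3.252 -0.65 2.689
endloop
endfacet

endsolid
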